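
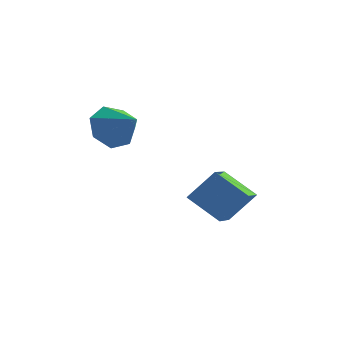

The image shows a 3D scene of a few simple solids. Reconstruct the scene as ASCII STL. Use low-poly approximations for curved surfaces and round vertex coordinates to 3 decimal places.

solid 
facet normal -0.791 0.371 -0.487
outer loop
vertex -3.035 -1.231 -0.501
vertex -3.585 -1.415 0.252
vertex -3.094 -0.625 0.056
endloop
endfacet
facet normal 0.928 0.297 -0.225
outer loop
vertex -3.035 -1.231 -0.501
vertex -3.094 -0.625 0.056
vertex -2.455 -1.945 0.948
endloop
endfacet
facet normal -0.791 0.371 -0.487
outer loop
vertex -3.094 -0.625 0.056
vertex -3.585 -1.415 0.252
vertex -3.523 -0.615 0.76
endloop
endfacet
facet normal 0.683 0.606 0.408
outer loop
vertex -3.094 -0.625 0.056
vertex -3.523 -0.615 0.76
vertex -2.455 -1.945 0.948
endloop
endfacet
facet normal -0.790 0.371 -0.488
outer loop
vertex -3.523 -0.615 0.76
vertex -3.585 -1.415 0.252
vertex -3.999 -1.206 1.081
endloop
endfacet
facet normal 0.230 0.315 0.921
outer loop
vertex -3.523 -0.615 0.76
vertex -3.999 -1.206 1.081
vertex -2.455 -1.945 0.948
endloop
endfacet
facet normal -0.790 0.370 -0.488
outer loop
vertex -3.999 -1.206 1.081
vertex -3.585 -1.415 0.252
vertex -4.163 -1.955 0.778
endloop
endfacet
facet normal -0.090 -0.356 0.930
outer loop
vertex -3.999 -1.206 1.081
vertex -4.163 -1.955 0.778
vertex -2.455 -1.945 0.948
endloop
endfacet
facet normal -0.790 0.371 -0.487
outer loop
vertex -4.163 -1.955 0.778
vertex -3.585 -1.415 0.252
vertex -3.892 -2.297 0.078
endloop
endfacet
facet normal -0.037 -0.903 0.427
outer loop
vertex -4.163 -1.955 0.778
vertex -3.892 -2.297 0.078
vertex -2.455 -1.945 0.948
endloop
endfacet
facet normal -0.791 0.371 -0.487
outer loop
vertex -3.892 -2.297 0.078
vertex -3.585 -1.415 0.252
vertex -3.39 -1.974 -0.491
endloop
endfacet
facet normal 0.350 -0.913 -0.209
outer loop
vertex -3.892 -2.297 0.078
vertex -3.39 -1.974 -0.491
vertex -2.455 -1.945 0.948
endloop
endfacet
facet normal -0.791 0.371 -0.487
outer loop
vertex -3.39 -1.974 -0.491
vertex -3.585 -1.415 0.252
vertex -3.035 -1.231 -0.501
endloop
endfacet
facet normal 0.779 -0.379 -0.499
outer loop
vertex -3.39 -1.974 -0.491
vertex -3.035 -1.231 -0.501
vertex -2.455 -1.945 0.948
endloop
endfacet
facet normal -0.826 0.122 0.550
outer loop
vertex -0.646 0.542 -2.132
vertex -0.782 1.826 -2.62
vertex -1.478 0.023 -3.267
endloop
endfacet
facet normal 0.098 -0.930 0.353
outer loop
vertex -0.198 -0.166 -4.12
vertex -0.646 0.542 -2.132
vertex -1.478 0.023 -3.267
endloop
endfacet
facet normal -0.826 0.121 0.551
outer loop
vertex -1.478 0.023 -3.267
vertex -0.782 1.826 -2.62
vertex -1.615 1.306 -3.754
endloop
endfacet
facet normal -0.555 -0.346 -0.756
outer loop
vertex -1.615 1.306 -3.754
vertex -0.198 -0.166 -4.12
vertex -1.478 0.023 -3.267
endloop
endfacet
facet normal 0.555 0.346 0.756
outer loop
vertex -0.646 0.542 -2.132
vertex 0.498 1.637 -3.473
vertex -0.782 1.826 -2.62
endloop
endfacet
facet normal 0.099 -0.930 0.354
outer loop
vertex 0.635 0.354 -2.986
vertex -0.646 0.542 -2.132
vertex -0.198 -0.166 -4.12
endloop
endfacet
facet normal 0.555 0.346 0.756
outer loop
vertex 0.635 0.354 -2.986
vertex 0.498 1.637 -3.473
vertex -0.646 0.542 -2.132
endloop
endfacet
facet normal -0.099 0.930 -0.354
outer loop
vertex -0.782 1.826 -2.62
vertex 0.498 1.637 -3.473
vertex -1.615 1.306 -3.754
endloop
endfacet
facet normal -0.555 -0.346 -0.756
outer loop
vertex -0.334 1.118 -4.608
vertex -0.198 -0.166 -4.12
vertex -1.615 1.306 -3.754
endloop
endfacet
facet normal -0.099 0.930 -0.353
outer loop
vertex -1.615 1.306 -3.754
vertex 0.498 1.637 -3.473
vertex -0.334 1.118 -4.608
endloop
endfacet
facet normal 0.826 -0.122 -0.551
outer loop
vertex -0.334 1.118 -4.608
vertex 0.635 0.354 -2.986
vertex -0.198 -0.166 -4.12
endloop
endfacet
facet normal 0.826 -0.121 -0.550
outer loop
vertex 0.498 1.637 -3.473
vertex 0.635 0.354 -2.986
vertex -0.334 1.118 -4.608
endloop
endfacet

endsolid


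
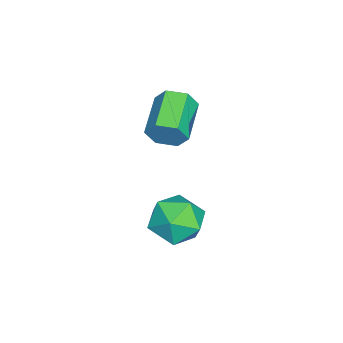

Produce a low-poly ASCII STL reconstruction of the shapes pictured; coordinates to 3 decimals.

solid 
facet normal 0.487 0.564 0.667
outer loop
vertex -0.207 -0.979 -1.406
vertex -0.648 -1.383 -0.742
vertex 0.131 -1.715 -1.03
endloop
endfacet
facet normal 0.888 0.452 0.087
outer loop
vertex -0.207 -0.979 -1.406
vertex 0.131 -1.715 -1.03
vertex 0.165 -1.611 -1.917
endloop
endfacet
facet normal 0.531 0.699 -0.478
outer loop
vertex -0.207 -0.979 -1.406
vertex 0.165 -1.611 -1.917
vertex -0.592 -1.214 -2.177
endloop
endfacet
facet normal -0.090 0.964 -0.249
outer loop
vertex -0.207 -0.979 -1.406
vertex -0.592 -1.214 -2.177
vertex -1.094 -1.074 -1.452
endloop
endfacet
facet normal -0.118 0.881 0.458
outer loop
vertex -0.207 -0.979 -1.406
vertex -1.094 -1.074 -1.452
vertex -0.648 -1.383 -0.742
endloop
endfacet
facet normal 0.967 -0.254 0.007
outer loop
vertex 0.165 -1.611 -1.917
vertex 0.131 -1.715 -1.03
vertex -0.046 -2.406 -1.568
endloop
endfacet
facet normal 0.319 -0.072 0.945
outer loop
vertex 0.131 -1.715 -1.03
vertex -0.648 -1.383 -0.742
vertex -0.548 -2.266 -0.843
endloop
endfacet
facet normal -0.660 0.442 0.607
outer loop
vertex -0.648 -1.383 -0.742
vertex -1.094 -1.074 -1.452
vertex -1.305 -1.869 -1.103
endloop
endfacet
facet normal -0.616 0.576 -0.538
outer loop
vertex -1.094 -1.074 -1.452
vertex -0.592 -1.214 -2.177
vertex -1.271 -1.765 -1.99
endloop
endfacet
facet normal 0.390 0.148 -0.909
outer loop
vertex -0.592 -1.214 -2.177
vertex 0.165 -1.611 -1.917
vertex -0.492 -2.097 -2.278
endloop
endfacet
facet normal 0.090 -0.964 0.249
outer loop
vertex -0.933 -2.501 -1.614
vertex -0.046 -2.406 -1.568
vertex -0.548 -2.266 -0.843
endloop
endfacet
facet normal -0.531 -0.699 0.478
outer loop
vertex -0.933 -2.501 -1.614
vertex -0.548 -2.266 -0.843
vertex -1.305 -1.869 -1.103
endloop
endfacet
facet normal -0.888 -0.452 -0.087
outer loop
vertex -0.933 -2.501 -1.614
vertex -1.305 -1.869 -1.103
vertex -1.271 -1.765 -1.99
endloop
endfacet
facet normal -0.487 -0.564 -0.667
outer loop
vertex -0.933 -2.501 -1.614
vertex -1.271 -1.765 -1.99
vertex -0.492 -2.097 -2.278
endloop
endfacet
facet normal 0.118 -0.881 -0.458
outer loop
vertex -0.933 -2.501 -1.614
vertex -0.492 -2.097 -2.278
vertex -0.046 -2.406 -1.568
endloop
endfacet
facet normal 0.616 -0.576 0.538
outer loop
vertex -0.548 -2.266 -0.843
vertex -0.046 -2.406 -1.568
vertex 0.131 -1.715 -1.03
endloop
endfacet
facet normal -0.390 -0.148 0.909
outer loop
vertex -1.305 -1.869 -1.103
vertex -0.548 -2.266 -0.843
vertex -0.648 -1.383 -0.742
endloop
endfacet
facet normal -0.967 0.254 -0.007
outer loop
vertex -1.271 -1.765 -1.99
vertex -1.305 -1.869 -1.103
vertex -1.094 -1.074 -1.452
endloop
endfacet
facet normal -0.319 0.072 -0.945
outer loop
vertex -0.492 -2.097 -2.278
vertex -1.271 -1.765 -1.99
vertex -0.592 -1.214 -2.177
endloop
endfacet
facet normal 0.660 -0.442 -0.607
outer loop
vertex -0.046 -2.406 -1.568
vertex -0.492 -2.097 -2.278
vertex 0.165 -1.611 -1.917
endloop
endfacet
facet normal 0.954 0.066 -0.292
outer loop
vertex -2.741 -2.971 0.461
vertex -2.928 -2.703 -0.089
vertex -2.798 -2.335 0.418
endloop
endfacet
facet normal 0.286 0.090 0.954
outer loop
vertex -2.741 -2.971 0.461
vertex -2.798 -2.335 0.418
vertex -4.105 -3.066 0.879
endloop
endfacet
facet normal 0.287 0.089 0.954
outer loop
vertex -4.105 -3.066 0.879
vertex -2.798 -2.335 0.418
vertex -4.162 -2.43 0.837
endloop
endfacet
facet normal -0.954 -0.066 0.292
outer loop
vertex -4.105 -3.066 0.879
vertex -4.162 -2.43 0.837
vertex -4.292 -2.797 0.329
endloop
endfacet
facet normal 0.954 0.066 -0.292
outer loop
vertex -2.798 -2.335 0.418
vertex -2.928 -2.703 -0.089
vertex -2.985 -2.067 -0.132
endloop
endfacet
facet normal 0.066 0.906 0.419
outer loop
vertex -2.798 -2.335 0.418
vertex -2.985 -2.067 -0.132
vertex -4.162 -2.43 0.837
endloop
endfacet
facet normal 0.067 0.905 0.420
outer loop
vertex -4.162 -2.43 0.837
vertex -2.985 -2.067 -0.132
vertex -4.349 -2.161 0.287
endloop
endfacet
facet normal -0.954 -0.066 0.292
outer loop
vertex -4.162 -2.43 0.837
vertex -4.349 -2.161 0.287
vertex -4.292 -2.797 0.329
endloop
endfacet
facet normal 0.954 0.066 -0.292
outer loop
vertex -2.985 -2.067 -0.132
vertex -2.928 -2.703 -0.089
vertex -3.115 -2.434 -0.639
endloop
endfacet
facet normal -0.220 0.816 -0.534
outer loop
vertex -2.985 -2.067 -0.132
vertex -3.115 -2.434 -0.639
vertex -4.349 -2.161 0.287
endloop
endfacet
facet normal -0.221 0.816 -0.535
outer loop
vertex -4.349 -2.161 0.287
vertex -3.115 -2.434 -0.639
vertex -4.479 -2.529 -0.221
endloop
endfacet
facet normal -0.954 -0.066 0.292
outer loop
vertex -4.349 -2.161 0.287
vertex -4.479 -2.529 -0.221
vertex -4.292 -2.797 0.329
endloop
endfacet
facet normal 0.954 0.066 -0.292
outer loop
vertex -3.115 -2.434 -0.639
vertex -2.928 -2.703 -0.089
vertex -3.058 -3.07 -0.597
endloop
endfacet
facet normal -0.286 -0.089 -0.954
outer loop
vertex -3.115 -2.434 -0.639
vertex -3.058 -3.07 -0.597
vertex -4.479 -2.529 -0.221
endloop
endfacet
facet normal -0.287 -0.090 -0.954
outer loop
vertex -4.479 -2.529 -0.221
vertex -3.058 -3.07 -0.597
vertex -4.422 -3.165 -0.178
endloop
endfacet
facet normal -0.954 -0.066 0.292
outer loop
vertex -4.479 -2.529 -0.221
vertex -4.422 -3.165 -0.178
vertex -4.292 -2.797 0.329
endloop
endfacet
facet normal 0.954 0.066 -0.292
outer loop
vertex -3.058 -3.07 -0.597
vertex -2.928 -2.703 -0.089
vertex -2.871 -3.339 -0.047
endloop
endfacet
facet normal -0.066 -0.905 -0.420
outer loop
vertex -3.058 -3.07 -0.597
vertex -2.871 -3.339 -0.047
vertex -4.422 -3.165 -0.178
endloop
endfacet
facet normal -0.066 -0.906 -0.419
outer loop
vertex -4.422 -3.165 -0.178
vertex -2.871 -3.339 -0.047
vertex -4.235 -3.433 0.372
endloop
endfacet
facet normal -0.954 -0.066 0.292
outer loop
vertex -4.422 -3.165 -0.178
vertex -4.235 -3.433 0.372
vertex -4.292 -2.797 0.329
endloop
endfacet
facet normal 0.954 0.066 -0.292
outer loop
vertex -2.871 -3.339 -0.047
vertex -2.928 -2.703 -0.089
vertex -2.741 -2.971 0.461
endloop
endfacet
facet normal 0.220 -0.816 0.535
outer loop
vertex -2.871 -3.339 -0.047
vertex -2.741 -2.971 0.461
vertex -4.235 -3.433 0.372
endloop
endfacet
facet normal 0.221 -0.816 0.534
outer loop
vertex -4.235 -3.433 0.372
vertex -2.741 -2.971 0.461
vertex -4.105 -3.066 0.879
endloop
endfacet
facet normal -0.954 -0.066 0.292
outer loop
vertex -4.235 -3.433 0.372
vertex -4.105 -3.066 0.879
vertex -4.292 -2.797 0.329
endloop
endfacet

endsolid


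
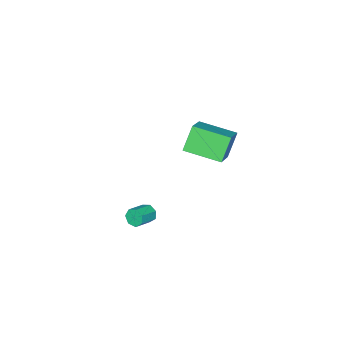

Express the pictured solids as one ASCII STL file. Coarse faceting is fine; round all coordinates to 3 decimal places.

solid 
facet normal -0.755 -0.432 -0.493
outer loop
vertex -4.004 -4.979 -0.143
vertex -4.86 -3.054 -0.52
vertex -3.152 -4.874 -1.541
endloop
endfacet
facet normal 0.400 -0.900 0.176
outer loop
vertex -1.74 -4.066 -0.62
vertex -4.004 -4.979 -0.143
vertex -3.152 -4.874 -1.541
endloop
endfacet
facet normal -0.755 -0.433 -0.492
outer loop
vertex -3.152 -4.874 -1.541
vertex -4.86 -3.054 -0.52
vertex -4.008 -2.95 -1.918
endloop
endfacet
facet normal 0.519 0.064 -0.852
outer loop
vertex -4.008 -2.95 -1.918
vertex -1.74 -4.066 -0.62
vertex -3.152 -4.874 -1.541
endloop
endfacet
facet normal -0.519 -0.064 0.852
outer loop
vertex -4.004 -4.979 -0.143
vertex -3.448 -2.246 0.401
vertex -4.86 -3.054 -0.52
endloop
endfacet
facet normal 0.400 -0.899 0.177
outer loop
vertex -2.592 -4.17 0.778
vertex -4.004 -4.979 -0.143
vertex -1.74 -4.066 -0.62
endloop
endfacet
facet normal -0.519 -0.064 0.852
outer loop
vertex -2.592 -4.17 0.778
vertex -3.448 -2.246 0.401
vertex -4.004 -4.979 -0.143
endloop
endfacet
facet normal -0.400 0.900 -0.177
outer loop
vertex -4.86 -3.054 -0.52
vertex -3.448 -2.246 0.401
vertex -4.008 -2.95 -1.918
endloop
endfacet
facet normal 0.519 0.064 -0.852
outer loop
vertex -2.596 -2.141 -0.997
vertex -1.74 -4.066 -0.62
vertex -4.008 -2.95 -1.918
endloop
endfacet
facet normal -0.400 0.899 -0.176
outer loop
vertex -4.008 -2.95 -1.918
vertex -3.448 -2.246 0.401
vertex -2.596 -2.141 -0.997
endloop
endfacet
facet normal 0.755 0.432 0.492
outer loop
vertex -2.596 -2.141 -0.997
vertex -2.592 -4.17 0.778
vertex -1.74 -4.066 -0.62
endloop
endfacet
facet normal 0.755 0.432 0.493
outer loop
vertex -3.448 -2.246 0.401
vertex -2.592 -4.17 0.778
vertex -2.596 -2.141 -0.997
endloop
endfacet
facet normal -0.948 -0.048 -0.316
outer loop
vertex 2.646 -2.257 -2.513
vertex 2.499 -2.507 -2.034
vertex 2.511 -1.96 -2.153
endloop
endfacet
facet normal 0.157 0.790 -0.593
outer loop
vertex 2.646 -2.257 -2.513
vertex 2.511 -1.96 -2.153
vertex 3.688 -2.203 -2.165
endloop
endfacet
facet normal 0.157 0.790 -0.593
outer loop
vertex 3.688 -2.203 -2.165
vertex 2.511 -1.96 -2.153
vertex 3.553 -1.906 -1.805
endloop
endfacet
facet normal 0.948 0.048 0.316
outer loop
vertex 3.688 -2.203 -2.165
vertex 3.553 -1.906 -1.805
vertex 3.541 -2.453 -1.686
endloop
endfacet
facet normal -0.947 -0.048 -0.317
outer loop
vertex 2.511 -1.96 -2.153
vertex 2.499 -2.507 -2.034
vertex 2.366 -2.075 -1.703
endloop
endfacet
facet normal -0.120 0.970 0.209
outer loop
vertex 2.511 -1.96 -2.153
vertex 2.366 -2.075 -1.703
vertex 3.553 -1.906 -1.805
endloop
endfacet
facet normal -0.120 0.970 0.210
outer loop
vertex 3.553 -1.906 -1.805
vertex 2.366 -2.075 -1.703
vertex 3.409 -2.021 -1.355
endloop
endfacet
facet normal 0.948 0.048 0.315
outer loop
vertex 3.553 -1.906 -1.805
vertex 3.409 -2.021 -1.355
vertex 3.541 -2.453 -1.686
endloop
endfacet
facet normal -0.947 -0.049 -0.317
outer loop
vertex 2.366 -2.075 -1.703
vertex 2.499 -2.507 -2.034
vertex 2.322 -2.515 -1.503
endloop
endfacet
facet normal -0.307 0.419 0.855
outer loop
vertex 2.366 -2.075 -1.703
vertex 2.322 -2.515 -1.503
vertex 3.409 -2.021 -1.355
endloop
endfacet
facet normal -0.307 0.419 0.855
outer loop
vertex 3.409 -2.021 -1.355
vertex 2.322 -2.515 -1.503
vertex 3.364 -2.462 -1.155
endloop
endfacet
facet normal 0.947 0.047 0.317
outer loop
vertex 3.409 -2.021 -1.355
vertex 3.364 -2.462 -1.155
vertex 3.541 -2.453 -1.686
endloop
endfacet
facet normal -0.947 -0.049 -0.317
outer loop
vertex 2.322 -2.515 -1.503
vertex 2.499 -2.507 -2.034
vertex 2.411 -2.949 -1.702
endloop
endfacet
facet normal -0.263 -0.446 0.855
outer loop
vertex 2.322 -2.515 -1.503
vertex 2.411 -2.949 -1.702
vertex 3.364 -2.462 -1.155
endloop
endfacet
facet normal -0.263 -0.446 0.855
outer loop
vertex 3.364 -2.462 -1.155
vertex 2.411 -2.949 -1.702
vertex 3.453 -2.896 -1.354
endloop
endfacet
facet normal 0.947 0.049 0.317
outer loop
vertex 3.364 -2.462 -1.155
vertex 3.453 -2.896 -1.354
vertex 3.541 -2.453 -1.686
endloop
endfacet
facet normal -0.948 -0.048 -0.316
outer loop
vertex 2.411 -2.949 -1.702
vertex 2.499 -2.507 -2.034
vertex 2.566 -3.05 -2.152
endloop
endfacet
facet normal -0.021 -0.977 0.212
outer loop
vertex 2.411 -2.949 -1.702
vertex 2.566 -3.05 -2.152
vertex 3.453 -2.896 -1.354
endloop
endfacet
facet normal -0.021 -0.977 0.212
outer loop
vertex 3.453 -2.896 -1.354
vertex 2.566 -3.05 -2.152
vertex 3.608 -2.997 -1.803
endloop
endfacet
facet normal 0.947 0.049 0.316
outer loop
vertex 3.453 -2.896 -1.354
vertex 3.608 -2.997 -1.803
vertex 3.541 -2.453 -1.686
endloop
endfacet
facet normal -0.947 -0.048 -0.317
outer loop
vertex 2.566 -3.05 -2.152
vertex 2.499 -2.507 -2.034
vertex 2.671 -2.742 -2.512
endloop
endfacet
facet normal 0.237 -0.771 -0.591
outer loop
vertex 2.566 -3.05 -2.152
vertex 2.671 -2.742 -2.512
vertex 3.608 -2.997 -1.803
endloop
endfacet
facet normal 0.236 -0.772 -0.590
outer loop
vertex 3.608 -2.997 -1.803
vertex 2.671 -2.742 -2.512
vertex 3.713 -2.689 -2.164
endloop
endfacet
facet normal 0.947 0.049 0.317
outer loop
vertex 3.608 -2.997 -1.803
vertex 3.713 -2.689 -2.164
vertex 3.541 -2.453 -1.686
endloop
endfacet
facet normal -0.947 -0.049 -0.317
outer loop
vertex 2.671 -2.742 -2.512
vertex 2.499 -2.507 -2.034
vertex 2.646 -2.257 -2.513
endloop
endfacet
facet normal 0.316 0.014 -0.949
outer loop
vertex 2.671 -2.742 -2.512
vertex 2.646 -2.257 -2.513
vertex 3.713 -2.689 -2.164
endloop
endfacet
facet normal 0.316 0.014 -0.949
outer loop
vertex 3.713 -2.689 -2.164
vertex 2.646 -2.257 -2.513
vertex 3.688 -2.203 -2.165
endloop
endfacet
facet normal 0.947 0.049 0.316
outer loop
vertex 3.713 -2.689 -2.164
vertex 3.688 -2.203 -2.165
vertex 3.541 -2.453 -1.686
endloop
endfacet

endsolid


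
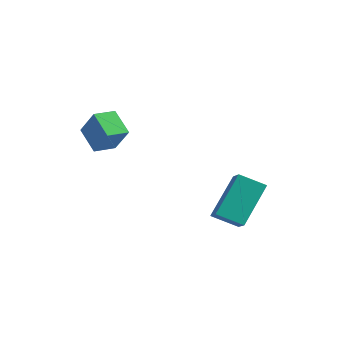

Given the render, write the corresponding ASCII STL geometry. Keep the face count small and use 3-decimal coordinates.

solid 
facet normal -0.772 0.251 0.584
outer loop
vertex -2.711 -2.599 3.073
vertex -2.485 -1.731 2.998
vertex -3.465 -2.493 2.032
endloop
endfacet
facet normal -0.251 -0.965 0.083
outer loop
vertex -2.555 -2.789 1.342
vertex -2.711 -2.599 3.073
vertex -3.465 -2.493 2.032
endloop
endfacet
facet normal -0.772 0.251 0.584
outer loop
vertex -3.465 -2.493 2.032
vertex -2.485 -1.731 2.998
vertex -3.239 -1.625 1.957
endloop
endfacet
facet normal -0.585 0.083 -0.807
outer loop
vertex -3.239 -1.625 1.957
vertex -2.555 -2.789 1.342
vertex -3.465 -2.493 2.032
endloop
endfacet
facet normal 0.585 -0.083 0.807
outer loop
vertex -2.711 -2.599 3.073
vertex -1.575 -2.027 2.308
vertex -2.485 -1.731 2.998
endloop
endfacet
facet normal -0.251 -0.965 0.083
outer loop
vertex -1.801 -2.895 2.383
vertex -2.711 -2.599 3.073
vertex -2.555 -2.789 1.342
endloop
endfacet
facet normal 0.585 -0.083 0.807
outer loop
vertex -1.801 -2.895 2.383
vertex -1.575 -2.027 2.308
vertex -2.711 -2.599 3.073
endloop
endfacet
facet normal 0.251 0.965 -0.083
outer loop
vertex -2.485 -1.731 2.998
vertex -1.575 -2.027 2.308
vertex -3.239 -1.625 1.957
endloop
endfacet
facet normal -0.585 0.083 -0.807
outer loop
vertex -2.329 -1.921 1.267
vertex -2.555 -2.789 1.342
vertex -3.239 -1.625 1.957
endloop
endfacet
facet normal 0.251 0.965 -0.083
outer loop
vertex -3.239 -1.625 1.957
vertex -1.575 -2.027 2.308
vertex -2.329 -1.921 1.267
endloop
endfacet
facet normal 0.772 -0.251 -0.584
outer loop
vertex -2.329 -1.921 1.267
vertex -1.801 -2.895 2.383
vertex -2.555 -2.789 1.342
endloop
endfacet
facet normal 0.772 -0.251 -0.584
outer loop
vertex -1.575 -2.027 2.308
vertex -1.801 -2.895 2.383
vertex -2.329 -1.921 1.267
endloop
endfacet
facet normal -0.734 -0.508 0.450
outer loop
vertex 0.511 1.579 -0.484
vertex -0.113 2.05 -0.97
vertex 0.588 0.166 -1.952
endloop
endfacet
facet normal 0.678 -0.512 0.528
outer loop
vertex 1.433 0.75 -2.47
vertex 0.511 1.579 -0.484
vertex 0.588 0.166 -1.952
endloop
endfacet
facet normal -0.734 -0.508 0.450
outer loop
vertex 0.588 0.166 -1.952
vertex -0.113 2.05 -0.97
vertex -0.035 0.636 -2.438
endloop
endfacet
facet normal 0.038 -0.693 -0.720
outer loop
vertex -0.035 0.636 -2.438
vertex 1.433 0.75 -2.47
vertex 0.588 0.166 -1.952
endloop
endfacet
facet normal -0.038 0.693 0.720
outer loop
vertex 0.511 1.579 -0.484
vertex 0.732 2.634 -1.488
vertex -0.113 2.05 -0.97
endloop
endfacet
facet normal 0.678 -0.511 0.528
outer loop
vertex 1.355 2.164 -1.002
vertex 0.511 1.579 -0.484
vertex 1.433 0.75 -2.47
endloop
endfacet
facet normal -0.039 0.693 0.720
outer loop
vertex 1.355 2.164 -1.002
vertex 0.732 2.634 -1.488
vertex 0.511 1.579 -0.484
endloop
endfacet
facet normal -0.678 0.511 -0.529
outer loop
vertex -0.113 2.05 -0.97
vertex 0.732 2.634 -1.488
vertex -0.035 0.636 -2.438
endloop
endfacet
facet normal 0.038 -0.693 -0.720
outer loop
vertex 0.809 1.221 -2.956
vertex 1.433 0.75 -2.47
vertex -0.035 0.636 -2.438
endloop
endfacet
facet normal -0.678 0.511 -0.528
outer loop
vertex -0.035 0.636 -2.438
vertex 0.732 2.634 -1.488
vertex 0.809 1.221 -2.956
endloop
endfacet
facet normal 0.734 0.508 -0.450
outer loop
vertex 0.809 1.221 -2.956
vertex 1.355 2.164 -1.002
vertex 1.433 0.75 -2.47
endloop
endfacet
facet normal 0.734 0.508 -0.450
outer loop
vertex 0.732 2.634 -1.488
vertex 1.355 2.164 -1.002
vertex 0.809 1.221 -2.956
endloop
endfacet

endsolid


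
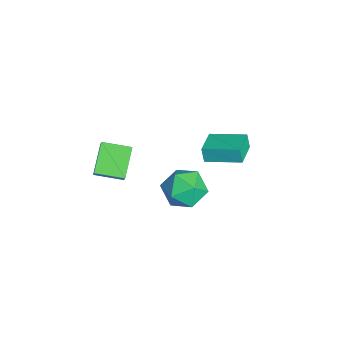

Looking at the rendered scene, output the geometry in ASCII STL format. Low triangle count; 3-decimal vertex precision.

solid 
facet normal -0.914 0.363 -0.181
outer loop
vertex -3.112 3.345 -2.236
vertex -2.504 5.078 -1.835
vertex -2.909 3.459 -3.033
endloop
endfacet
facet normal -0.323 -0.922 -0.214
outer loop
vertex -1.556 2.922 -2.765
vertex -3.112 3.345 -2.236
vertex -2.909 3.459 -3.033
endloop
endfacet
facet normal -0.914 0.363 -0.181
outer loop
vertex -2.909 3.459 -3.033
vertex -2.504 5.078 -1.835
vertex -2.301 5.192 -2.631
endloop
endfacet
facet normal 0.244 0.137 -0.960
outer loop
vertex -2.301 5.192 -2.631
vertex -1.556 2.922 -2.765
vertex -2.909 3.459 -3.033
endloop
endfacet
facet normal -0.244 -0.136 0.960
outer loop
vertex -3.112 3.345 -2.236
vertex -1.151 4.541 -1.567
vertex -2.504 5.078 -1.835
endloop
endfacet
facet normal -0.323 -0.922 -0.214
outer loop
vertex -1.759 2.808 -1.969
vertex -3.112 3.345 -2.236
vertex -1.556 2.922 -2.765
endloop
endfacet
facet normal -0.244 -0.137 0.960
outer loop
vertex -1.759 2.808 -1.969
vertex -1.151 4.541 -1.567
vertex -3.112 3.345 -2.236
endloop
endfacet
facet normal 0.323 0.922 0.214
outer loop
vertex -2.504 5.078 -1.835
vertex -1.151 4.541 -1.567
vertex -2.301 5.192 -2.631
endloop
endfacet
facet normal 0.244 0.137 -0.960
outer loop
vertex -0.948 4.655 -2.364
vertex -1.556 2.922 -2.765
vertex -2.301 5.192 -2.631
endloop
endfacet
facet normal 0.324 0.922 0.214
outer loop
vertex -2.301 5.192 -2.631
vertex -1.151 4.541 -1.567
vertex -0.948 4.655 -2.364
endloop
endfacet
facet normal 0.914 -0.363 0.181
outer loop
vertex -0.948 4.655 -2.364
vertex -1.759 2.808 -1.969
vertex -1.556 2.922 -2.765
endloop
endfacet
facet normal 0.914 -0.363 0.181
outer loop
vertex -1.151 4.541 -1.567
vertex -1.759 2.808 -1.969
vertex -0.948 4.655 -2.364
endloop
endfacet
facet normal -0.589 -0.029 -0.808
outer loop
vertex 0.135 -2.029 1.078
vertex 0.416 -0.671 0.824
vertex 1.435 -2.473 0.146
endloop
endfacet
facet normal -0.200 -0.963 0.180
outer loop
vertex 1.924 -2.449 0.816
vertex 0.135 -2.029 1.078
vertex 1.435 -2.473 0.146
endloop
endfacet
facet normal -0.589 -0.029 -0.808
outer loop
vertex 1.435 -2.473 0.146
vertex 0.416 -0.671 0.824
vertex 1.716 -1.115 -0.108
endloop
endfacet
facet normal 0.783 -0.267 -0.562
outer loop
vertex 1.716 -1.115 -0.108
vertex 1.924 -2.449 0.816
vertex 1.435 -2.473 0.146
endloop
endfacet
facet normal -0.783 0.267 0.562
outer loop
vertex 0.135 -2.029 1.078
vertex 0.905 -0.647 1.494
vertex 0.416 -0.671 0.824
endloop
endfacet
facet normal -0.200 -0.963 0.180
outer loop
vertex 0.624 -2.005 1.748
vertex 0.135 -2.029 1.078
vertex 1.924 -2.449 0.816
endloop
endfacet
facet normal -0.783 0.267 0.562
outer loop
vertex 0.624 -2.005 1.748
vertex 0.905 -0.647 1.494
vertex 0.135 -2.029 1.078
endloop
endfacet
facet normal 0.200 0.963 -0.180
outer loop
vertex 0.416 -0.671 0.824
vertex 0.905 -0.647 1.494
vertex 1.716 -1.115 -0.108
endloop
endfacet
facet normal 0.783 -0.267 -0.562
outer loop
vertex 2.205 -1.091 0.562
vertex 1.924 -2.449 0.816
vertex 1.716 -1.115 -0.108
endloop
endfacet
facet normal 0.200 0.963 -0.180
outer loop
vertex 1.716 -1.115 -0.108
vertex 0.905 -0.647 1.494
vertex 2.205 -1.091 0.562
endloop
endfacet
facet normal 0.589 0.029 0.808
outer loop
vertex 2.205 -1.091 0.562
vertex 0.624 -2.005 1.748
vertex 1.924 -2.449 0.816
endloop
endfacet
facet normal 0.589 0.029 0.808
outer loop
vertex 0.905 -0.647 1.494
vertex 0.624 -2.005 1.748
vertex 2.205 -1.091 0.562
endloop
endfacet
facet normal -0.594 0.006 0.805
outer loop
vertex 2.84 2.094 1.434
vertex 2.269 1.204 1.02
vertex 3.173 1.039 1.688
endloop
endfacet
facet normal 0.058 0.251 0.966
outer loop
vertex 2.84 2.094 1.434
vertex 3.173 1.039 1.688
vertex 3.945 1.832 1.436
endloop
endfacet
facet normal 0.192 0.813 0.549
outer loop
vertex 2.84 2.094 1.434
vertex 3.945 1.832 1.436
vertex 3.519 2.488 0.613
endloop
endfacet
facet normal -0.376 0.918 0.130
outer loop
vertex 2.84 2.094 1.434
vertex 3.519 2.488 0.613
vertex 2.483 2.1 0.356
endloop
endfacet
facet normal -0.861 0.419 0.288
outer loop
vertex 2.84 2.094 1.434
vertex 2.483 2.1 0.356
vertex 2.269 1.204 1.02
endloop
endfacet
facet normal 0.530 -0.260 0.807
outer loop
vertex 3.945 1.832 1.436
vertex 3.173 1.039 1.688
vertex 4.057 0.78 1.024
endloop
endfacet
facet normal -0.523 -0.654 0.546
outer loop
vertex 3.173 1.039 1.688
vertex 2.269 1.204 1.02
vertex 3.021 0.392 0.767
endloop
endfacet
facet normal -0.956 0.012 -0.292
outer loop
vertex 2.269 1.204 1.02
vertex 2.483 2.1 0.356
vertex 2.595 1.048 -0.056
endloop
endfacet
facet normal -0.171 0.819 -0.547
outer loop
vertex 2.483 2.1 0.356
vertex 3.519 2.488 0.613
vertex 3.367 1.841 -0.308
endloop
endfacet
facet normal 0.747 0.651 0.132
outer loop
vertex 3.519 2.488 0.613
vertex 3.945 1.832 1.436
vertex 4.271 1.676 0.36
endloop
endfacet
facet normal 0.376 -0.918 -0.130
outer loop
vertex 3.7 0.786 -0.054
vertex 4.057 0.78 1.024
vertex 3.021 0.392 0.767
endloop
endfacet
facet normal -0.192 -0.813 -0.549
outer loop
vertex 3.7 0.786 -0.054
vertex 3.021 0.392 0.767
vertex 2.595 1.048 -0.056
endloop
endfacet
facet normal -0.058 -0.251 -0.966
outer loop
vertex 3.7 0.786 -0.054
vertex 2.595 1.048 -0.056
vertex 3.367 1.841 -0.308
endloop
endfacet
facet normal 0.594 -0.006 -0.805
outer loop
vertex 3.7 0.786 -0.054
vertex 3.367 1.841 -0.308
vertex 4.271 1.676 0.36
endloop
endfacet
facet normal 0.861 -0.419 -0.288
outer loop
vertex 3.7 0.786 -0.054
vertex 4.271 1.676 0.36
vertex 4.057 0.78 1.024
endloop
endfacet
facet normal 0.171 -0.819 0.547
outer loop
vertex 3.021 0.392 0.767
vertex 4.057 0.78 1.024
vertex 3.173 1.039 1.688
endloop
endfacet
facet normal -0.747 -0.651 -0.132
outer loop
vertex 2.595 1.048 -0.056
vertex 3.021 0.392 0.767
vertex 2.269 1.204 1.02
endloop
endfacet
facet normal -0.530 0.260 -0.807
outer loop
vertex 3.367 1.841 -0.308
vertex 2.595 1.048 -0.056
vertex 2.483 2.1 0.356
endloop
endfacet
facet normal 0.523 0.654 -0.546
outer loop
vertex 4.271 1.676 0.36
vertex 3.367 1.841 -0.308
vertex 3.519 2.488 0.613
endloop
endfacet
facet normal 0.956 -0.012 0.292
outer loop
vertex 4.057 0.78 1.024
vertex 4.271 1.676 0.36
vertex 3.945 1.832 1.436
endloop
endfacet

endsolid


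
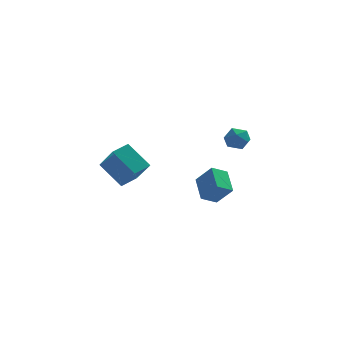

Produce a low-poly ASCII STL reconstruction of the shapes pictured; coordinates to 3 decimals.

solid 
facet normal -0.624 0.408 0.667
outer loop
vertex -4.422 -1.214 4.043
vertex -3.704 -0.499 4.277
vertex -5.096 -0.108 2.736
endloop
endfacet
facet normal -0.690 -0.687 -0.226
outer loop
vertex -4.036 -0.801 1.603
vertex -4.422 -1.214 4.043
vertex -5.096 -0.108 2.736
endloop
endfacet
facet normal -0.624 0.407 0.667
outer loop
vertex -5.096 -0.108 2.736
vertex -3.704 -0.499 4.277
vertex -4.379 0.607 2.97
endloop
endfacet
facet normal -0.367 0.600 -0.711
outer loop
vertex -4.379 0.607 2.97
vertex -4.036 -0.801 1.603
vertex -5.096 -0.108 2.736
endloop
endfacet
facet normal 0.367 -0.601 0.710
outer loop
vertex -4.422 -1.214 4.043
vertex -2.644 -1.192 3.144
vertex -3.704 -0.499 4.277
endloop
endfacet
facet normal -0.690 -0.688 -0.226
outer loop
vertex -3.361 -1.907 2.91
vertex -4.422 -1.214 4.043
vertex -4.036 -0.801 1.603
endloop
endfacet
facet normal 0.367 -0.600 0.711
outer loop
vertex -3.361 -1.907 2.91
vertex -2.644 -1.192 3.144
vertex -4.422 -1.214 4.043
endloop
endfacet
facet normal 0.690 0.688 0.225
outer loop
vertex -3.704 -0.499 4.277
vertex -2.644 -1.192 3.144
vertex -4.379 0.607 2.97
endloop
endfacet
facet normal -0.367 0.601 -0.711
outer loop
vertex -3.318 -0.086 1.837
vertex -4.036 -0.801 1.603
vertex -4.379 0.607 2.97
endloop
endfacet
facet normal 0.690 0.687 0.226
outer loop
vertex -4.379 0.607 2.97
vertex -2.644 -1.192 3.144
vertex -3.318 -0.086 1.837
endloop
endfacet
facet normal 0.623 -0.408 -0.667
outer loop
vertex -3.318 -0.086 1.837
vertex -3.361 -1.907 2.91
vertex -4.036 -0.801 1.603
endloop
endfacet
facet normal 0.624 -0.408 -0.667
outer loop
vertex -2.644 -1.192 3.144
vertex -3.361 -1.907 2.91
vertex -3.318 -0.086 1.837
endloop
endfacet
facet normal -0.795 -0.413 0.445
outer loop
vertex 0.215 -3.741 4.021
vertex -0.516 -3.337 3.091
vertex 0.445 -4.942 3.319
endloop
endfacet
facet normal 0.585 -0.323 0.744
outer loop
vertex 1.176 -4.563 2.909
vertex 0.215 -3.741 4.021
vertex 0.445 -4.942 3.319
endloop
endfacet
facet normal -0.794 -0.412 0.446
outer loop
vertex 0.445 -4.942 3.319
vertex -0.516 -3.337 3.091
vertex -0.286 -4.539 2.389
endloop
endfacet
facet normal 0.163 -0.852 -0.497
outer loop
vertex -0.286 -4.539 2.389
vertex 1.176 -4.563 2.909
vertex 0.445 -4.942 3.319
endloop
endfacet
facet normal -0.162 0.852 0.498
outer loop
vertex 0.215 -3.741 4.021
vertex 0.215 -2.958 2.681
vertex -0.516 -3.337 3.091
endloop
endfacet
facet normal 0.585 -0.323 0.744
outer loop
vertex 0.946 -3.361 3.611
vertex 0.215 -3.741 4.021
vertex 1.176 -4.563 2.909
endloop
endfacet
facet normal -0.164 0.852 0.498
outer loop
vertex 0.946 -3.361 3.611
vertex 0.215 -2.958 2.681
vertex 0.215 -3.741 4.021
endloop
endfacet
facet normal -0.585 0.323 -0.744
outer loop
vertex -0.516 -3.337 3.091
vertex 0.215 -2.958 2.681
vertex -0.286 -4.539 2.389
endloop
endfacet
facet normal 0.163 -0.852 -0.498
outer loop
vertex 0.445 -4.159 1.979
vertex 1.176 -4.563 2.909
vertex -0.286 -4.539 2.389
endloop
endfacet
facet normal -0.585 0.323 -0.744
outer loop
vertex -0.286 -4.539 2.389
vertex 0.215 -2.958 2.681
vertex 0.445 -4.159 1.979
endloop
endfacet
facet normal 0.795 0.412 -0.446
outer loop
vertex 0.445 -4.159 1.979
vertex 0.946 -3.361 3.611
vertex 1.176 -4.563 2.909
endloop
endfacet
facet normal 0.794 0.413 -0.446
outer loop
vertex 0.215 -2.958 2.681
vertex 0.946 -3.361 3.611
vertex 0.445 -4.159 1.979
endloop
endfacet
facet normal -0.341 0.754 0.562
outer loop
vertex 1.073 2.9 3.554
vertex 1.334 2.555 4.175
vertex 1.777 3.039 3.795
endloop
endfacet
facet normal -0.163 0.982 -0.091
outer loop
vertex 1.073 2.9 3.554
vertex 1.777 3.039 3.795
vertex 1.641 2.948 3.056
endloop
endfacet
facet normal -0.548 0.616 -0.566
outer loop
vertex 1.073 2.9 3.554
vertex 1.641 2.948 3.056
vertex 1.115 2.409 2.979
endloop
endfacet
facet normal -0.965 0.160 -0.208
outer loop
vertex 1.073 2.9 3.554
vertex 1.115 2.409 2.979
vertex 0.926 2.166 3.67
endloop
endfacet
facet normal -0.838 0.245 0.488
outer loop
vertex 1.073 2.9 3.554
vertex 0.926 2.166 3.67
vertex 1.334 2.555 4.175
endloop
endfacet
facet normal 0.525 0.827 -0.199
outer loop
vertex 1.641 2.948 3.056
vertex 1.777 3.039 3.795
vertex 2.254 2.634 3.37
endloop
endfacet
facet normal 0.236 0.457 0.858
outer loop
vertex 1.777 3.039 3.795
vertex 1.334 2.555 4.175
vertex 2.065 2.391 4.061
endloop
endfacet
facet normal -0.566 -0.366 0.739
outer loop
vertex 1.334 2.555 4.175
vertex 0.926 2.166 3.67
vertex 1.539 1.852 3.984
endloop
endfacet
facet normal -0.773 -0.503 -0.388
outer loop
vertex 0.926 2.166 3.67
vertex 1.115 2.409 2.979
vertex 1.403 1.761 3.245
endloop
endfacet
facet normal -0.098 0.234 -0.967
outer loop
vertex 1.115 2.409 2.979
vertex 1.641 2.948 3.056
vertex 1.846 2.245 2.865
endloop
endfacet
facet normal 0.965 -0.160 0.208
outer loop
vertex 2.107 1.9 3.486
vertex 2.254 2.634 3.37
vertex 2.065 2.391 4.061
endloop
endfacet
facet normal 0.548 -0.616 0.566
outer loop
vertex 2.107 1.9 3.486
vertex 2.065 2.391 4.061
vertex 1.539 1.852 3.984
endloop
endfacet
facet normal 0.163 -0.982 0.091
outer loop
vertex 2.107 1.9 3.486
vertex 1.539 1.852 3.984
vertex 1.403 1.761 3.245
endloop
endfacet
facet normal 0.341 -0.754 -0.562
outer loop
vertex 2.107 1.9 3.486
vertex 1.403 1.761 3.245
vertex 1.846 2.245 2.865
endloop
endfacet
facet normal 0.838 -0.245 -0.488
outer loop
vertex 2.107 1.9 3.486
vertex 1.846 2.245 2.865
vertex 2.254 2.634 3.37
endloop
endfacet
facet normal 0.773 0.503 0.388
outer loop
vertex 2.065 2.391 4.061
vertex 2.254 2.634 3.37
vertex 1.777 3.039 3.795
endloop
endfacet
facet normal 0.098 -0.234 0.967
outer loop
vertex 1.539 1.852 3.984
vertex 2.065 2.391 4.061
vertex 1.334 2.555 4.175
endloop
endfacet
facet normal -0.525 -0.827 0.199
outer loop
vertex 1.403 1.761 3.245
vertex 1.539 1.852 3.984
vertex 0.926 2.166 3.67
endloop
endfacet
facet normal -0.236 -0.457 -0.858
outer loop
vertex 1.846 2.245 2.865
vertex 1.403 1.761 3.245
vertex 1.115 2.409 2.979
endloop
endfacet
facet normal 0.566 0.366 -0.739
outer loop
vertex 2.254 2.634 3.37
vertex 1.846 2.245 2.865
vertex 1.641 2.948 3.056
endloop
endfacet

endsolid


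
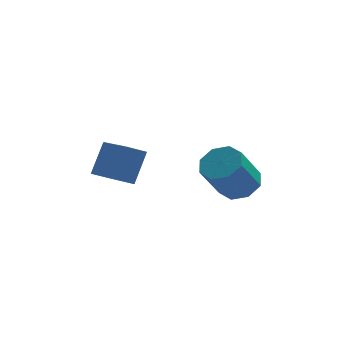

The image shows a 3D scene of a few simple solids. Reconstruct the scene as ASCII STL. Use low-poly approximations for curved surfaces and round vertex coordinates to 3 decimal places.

solid 
facet normal -0.344 -0.475 -0.810
outer loop
vertex -3.669 -2.557 -0.432
vertex -4.546 -0.676 -1.163
vertex -2.734 -2.328 -0.964
endloop
endfacet
facet normal 0.398 -0.855 0.332
outer loop
vertex -2.094 -1.444 0.543
vertex -3.669 -2.557 -0.432
vertex -2.734 -2.328 -0.964
endloop
endfacet
facet normal -0.344 -0.475 -0.810
outer loop
vertex -2.734 -2.328 -0.964
vertex -4.546 -0.676 -1.163
vertex -3.611 -0.447 -1.694
endloop
endfacet
facet normal 0.850 0.209 -0.483
outer loop
vertex -3.611 -0.447 -1.694
vertex -2.094 -1.444 0.543
vertex -2.734 -2.328 -0.964
endloop
endfacet
facet normal -0.850 -0.209 0.483
outer loop
vertex -3.669 -2.557 -0.432
vertex -3.906 0.208 0.344
vertex -4.546 -0.676 -1.163
endloop
endfacet
facet normal 0.398 -0.855 0.333
outer loop
vertex -3.029 -1.673 1.074
vertex -3.669 -2.557 -0.432
vertex -2.094 -1.444 0.543
endloop
endfacet
facet normal -0.850 -0.209 0.484
outer loop
vertex -3.029 -1.673 1.074
vertex -3.906 0.208 0.344
vertex -3.669 -2.557 -0.432
endloop
endfacet
facet normal -0.398 0.855 -0.332
outer loop
vertex -4.546 -0.676 -1.163
vertex -3.906 0.208 0.344
vertex -3.611 -0.447 -1.694
endloop
endfacet
facet normal 0.850 0.208 -0.484
outer loop
vertex -2.971 0.437 -0.188
vertex -2.094 -1.444 0.543
vertex -3.611 -0.447 -1.694
endloop
endfacet
facet normal -0.398 0.855 -0.332
outer loop
vertex -3.611 -0.447 -1.694
vertex -3.906 0.208 0.344
vertex -2.971 0.437 -0.188
endloop
endfacet
facet normal 0.344 0.475 0.810
outer loop
vertex -2.971 0.437 -0.188
vertex -3.029 -1.673 1.074
vertex -2.094 -1.444 0.543
endloop
endfacet
facet normal 0.344 0.475 0.810
outer loop
vertex -3.906 0.208 0.344
vertex -3.029 -1.673 1.074
vertex -2.971 0.437 -0.188
endloop
endfacet
facet normal 0.440 0.346 -0.829
outer loop
vertex 2.427 -1.587 -0.607
vertex 1.943 -2.349 -1.182
vertex 1.698 -1.348 -0.894
endloop
endfacet
facet normal 0.120 0.892 0.437
outer loop
vertex 2.427 -1.587 -0.607
vertex 1.698 -1.348 -0.894
vertex 1.46 -2.349 1.216
endloop
endfacet
facet normal 0.120 0.892 0.437
outer loop
vertex 1.46 -2.349 1.216
vertex 1.698 -1.348 -0.894
vertex 0.731 -2.11 0.929
endloop
endfacet
facet normal -0.440 -0.346 0.829
outer loop
vertex 1.46 -2.349 1.216
vertex 0.731 -2.11 0.929
vertex 0.977 -3.111 0.642
endloop
endfacet
facet normal 0.439 0.346 -0.829
outer loop
vertex 1.698 -1.348 -0.894
vertex 1.943 -2.349 -1.182
vertex 1.113 -1.696 -1.349
endloop
endfacet
facet normal -0.545 0.836 0.061
outer loop
vertex 1.698 -1.348 -0.894
vertex 1.113 -1.696 -1.349
vertex 0.731 -2.11 0.929
endloop
endfacet
facet normal -0.545 0.836 0.061
outer loop
vertex 0.731 -2.11 0.929
vertex 1.113 -1.696 -1.349
vertex 0.146 -2.458 0.474
endloop
endfacet
facet normal -0.439 -0.346 0.829
outer loop
vertex 0.731 -2.11 0.929
vertex 0.146 -2.458 0.474
vertex 0.977 -3.111 0.642
endloop
endfacet
facet normal 0.440 0.347 -0.829
outer loop
vertex 1.113 -1.696 -1.349
vertex 1.943 -2.349 -1.182
vertex 1.014 -2.426 -1.707
endloop
endfacet
facet normal -0.890 0.292 -0.350
outer loop
vertex 1.113 -1.696 -1.349
vertex 1.014 -2.426 -1.707
vertex 0.146 -2.458 0.474
endloop
endfacet
facet normal -0.890 0.292 -0.350
outer loop
vertex 0.146 -2.458 0.474
vertex 1.014 -2.426 -1.707
vertex 0.047 -3.188 0.117
endloop
endfacet
facet normal -0.439 -0.346 0.829
outer loop
vertex 0.146 -2.458 0.474
vertex 0.047 -3.188 0.117
vertex 0.977 -3.111 0.642
endloop
endfacet
facet normal 0.440 0.346 -0.829
outer loop
vertex 1.014 -2.426 -1.707
vertex 1.943 -2.349 -1.182
vertex 1.46 -3.111 -1.756
endloop
endfacet
facet normal -0.714 -0.425 -0.556
outer loop
vertex 1.014 -2.426 -1.707
vertex 1.46 -3.111 -1.756
vertex 0.047 -3.188 0.117
endloop
endfacet
facet normal -0.714 -0.424 -0.556
outer loop
vertex 0.047 -3.188 0.117
vertex 1.46 -3.111 -1.756
vertex 0.493 -3.873 0.067
endloop
endfacet
facet normal -0.439 -0.346 0.829
outer loop
vertex 0.047 -3.188 0.117
vertex 0.493 -3.873 0.067
vertex 0.977 -3.111 0.642
endloop
endfacet
facet normal 0.440 0.346 -0.829
outer loop
vertex 1.46 -3.111 -1.756
vertex 1.943 -2.349 -1.182
vertex 2.189 -3.35 -1.469
endloop
endfacet
facet normal -0.120 -0.892 -0.437
outer loop
vertex 1.46 -3.111 -1.756
vertex 2.189 -3.35 -1.469
vertex 0.493 -3.873 0.067
endloop
endfacet
facet normal -0.120 -0.892 -0.437
outer loop
vertex 0.493 -3.873 0.067
vertex 2.189 -3.35 -1.469
vertex 1.222 -4.112 0.354
endloop
endfacet
facet normal -0.440 -0.346 0.829
outer loop
vertex 0.493 -3.873 0.067
vertex 1.222 -4.112 0.354
vertex 0.977 -3.111 0.642
endloop
endfacet
facet normal 0.439 0.346 -0.829
outer loop
vertex 2.189 -3.35 -1.469
vertex 1.943 -2.349 -1.182
vertex 2.774 -3.002 -1.014
endloop
endfacet
facet normal 0.545 -0.836 -0.061
outer loop
vertex 2.189 -3.35 -1.469
vertex 2.774 -3.002 -1.014
vertex 1.222 -4.112 0.354
endloop
endfacet
facet normal 0.545 -0.836 -0.061
outer loop
vertex 1.222 -4.112 0.354
vertex 2.774 -3.002 -1.014
vertex 1.807 -3.764 0.809
endloop
endfacet
facet normal -0.439 -0.346 0.829
outer loop
vertex 1.222 -4.112 0.354
vertex 1.807 -3.764 0.809
vertex 0.977 -3.111 0.642
endloop
endfacet
facet normal 0.439 0.346 -0.829
outer loop
vertex 2.774 -3.002 -1.014
vertex 1.943 -2.349 -1.182
vertex 2.873 -2.272 -0.657
endloop
endfacet
facet normal 0.890 -0.292 0.350
outer loop
vertex 2.774 -3.002 -1.014
vertex 2.873 -2.272 -0.657
vertex 1.807 -3.764 0.809
endloop
endfacet
facet normal 0.890 -0.292 0.350
outer loop
vertex 1.807 -3.764 0.809
vertex 2.873 -2.272 -0.657
vertex 1.906 -3.034 1.167
endloop
endfacet
facet normal -0.440 -0.347 0.829
outer loop
vertex 1.807 -3.764 0.809
vertex 1.906 -3.034 1.167
vertex 0.977 -3.111 0.642
endloop
endfacet
facet normal 0.439 0.346 -0.829
outer loop
vertex 2.873 -2.272 -0.657
vertex 1.943 -2.349 -1.182
vertex 2.427 -1.587 -0.607
endloop
endfacet
facet normal 0.714 0.425 0.556
outer loop
vertex 2.873 -2.272 -0.657
vertex 2.427 -1.587 -0.607
vertex 1.906 -3.034 1.167
endloop
endfacet
facet normal 0.714 0.425 0.556
outer loop
vertex 1.906 -3.034 1.167
vertex 2.427 -1.587 -0.607
vertex 1.46 -2.349 1.216
endloop
endfacet
facet normal -0.440 -0.346 0.829
outer loop
vertex 1.906 -3.034 1.167
vertex 1.46 -2.349 1.216
vertex 0.977 -3.111 0.642
endloop
endfacet

endsolid


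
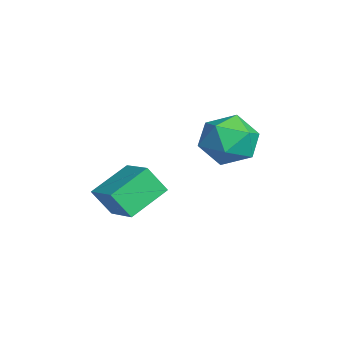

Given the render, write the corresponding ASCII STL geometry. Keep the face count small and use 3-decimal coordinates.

solid 
facet normal -0.590 0.754 -0.289
outer loop
vertex 0.877 3.044 -0.962
vertex 0.135 2.848 0.04
vertex 1.111 3.644 0.124
endloop
endfacet
facet normal 0.085 0.864 -0.496
outer loop
vertex 0.877 3.044 -0.962
vertex 1.111 3.644 0.124
vertex 2.064 3.164 -0.55
endloop
endfacet
facet normal 0.283 0.315 -0.906
outer loop
vertex 0.877 3.044 -0.962
vertex 2.064 3.164 -0.55
vertex 1.677 2.072 -1.05
endloop
endfacet
facet normal -0.270 -0.136 -0.953
outer loop
vertex 0.877 3.044 -0.962
vertex 1.677 2.072 -1.05
vertex 0.485 1.877 -0.685
endloop
endfacet
facet normal -0.809 0.136 -0.572
outer loop
vertex 0.877 3.044 -0.962
vertex 0.485 1.877 -0.685
vertex 0.135 2.848 0.04
endloop
endfacet
facet normal 0.496 0.864 0.087
outer loop
vertex 2.064 3.164 -0.55
vertex 1.111 3.644 0.124
vertex 2.055 3.043 0.705
endloop
endfacet
facet normal -0.595 0.685 0.420
outer loop
vertex 1.111 3.644 0.124
vertex 0.135 2.848 0.04
vertex 0.863 2.848 1.07
endloop
endfacet
facet normal -0.949 -0.314 -0.037
outer loop
vertex 0.135 2.848 0.04
vertex 0.485 1.877 -0.685
vertex 0.476 1.756 0.57
endloop
endfacet
facet normal -0.077 -0.753 -0.654
outer loop
vertex 0.485 1.877 -0.685
vertex 1.677 2.072 -1.05
vertex 1.429 1.276 -0.104
endloop
endfacet
facet normal 0.816 -0.025 -0.577
outer loop
vertex 1.677 2.072 -1.05
vertex 2.064 3.164 -0.55
vertex 2.405 2.072 -0.02
endloop
endfacet
facet normal 0.270 0.136 0.953
outer loop
vertex 1.663 1.876 0.982
vertex 2.055 3.043 0.705
vertex 0.863 2.848 1.07
endloop
endfacet
facet normal -0.283 -0.315 0.906
outer loop
vertex 1.663 1.876 0.982
vertex 0.863 2.848 1.07
vertex 0.476 1.756 0.57
endloop
endfacet
facet normal -0.085 -0.864 0.496
outer loop
vertex 1.663 1.876 0.982
vertex 0.476 1.756 0.57
vertex 1.429 1.276 -0.104
endloop
endfacet
facet normal 0.590 -0.754 0.289
outer loop
vertex 1.663 1.876 0.982
vertex 1.429 1.276 -0.104
vertex 2.405 2.072 -0.02
endloop
endfacet
facet normal 0.809 -0.136 0.572
outer loop
vertex 1.663 1.876 0.982
vertex 2.405 2.072 -0.02
vertex 2.055 3.043 0.705
endloop
endfacet
facet normal 0.077 0.753 0.654
outer loop
vertex 0.863 2.848 1.07
vertex 2.055 3.043 0.705
vertex 1.111 3.644 0.124
endloop
endfacet
facet normal -0.816 0.025 0.577
outer loop
vertex 0.476 1.756 0.57
vertex 0.863 2.848 1.07
vertex 0.135 2.848 0.04
endloop
endfacet
facet normal -0.496 -0.864 -0.087
outer loop
vertex 1.429 1.276 -0.104
vertex 0.476 1.756 0.57
vertex 0.485 1.877 -0.685
endloop
endfacet
facet normal 0.595 -0.685 -0.420
outer loop
vertex 2.405 2.072 -0.02
vertex 1.429 1.276 -0.104
vertex 1.677 2.072 -1.05
endloop
endfacet
facet normal 0.949 0.314 0.037
outer loop
vertex 2.055 3.043 0.705
vertex 2.405 2.072 -0.02
vertex 2.064 3.164 -0.55
endloop
endfacet
facet normal -0.887 -0.299 -0.353
outer loop
vertex 0.292 -2.5 -2.733
vertex -0.534 -1.007 -1.922
vertex 0.496 -1.778 -3.855
endloop
endfacet
facet normal 0.437 -0.790 -0.429
outer loop
vertex 1.994 -1.273 -3.258
vertex 0.292 -2.5 -2.733
vertex 0.496 -1.778 -3.855
endloop
endfacet
facet normal -0.887 -0.299 -0.353
outer loop
vertex 0.496 -1.778 -3.855
vertex -0.534 -1.007 -1.922
vertex -0.331 -0.284 -3.044
endloop
endfacet
facet normal 0.151 0.535 -0.831
outer loop
vertex -0.331 -0.284 -3.044
vertex 1.994 -1.273 -3.258
vertex 0.496 -1.778 -3.855
endloop
endfacet
facet normal -0.151 -0.535 0.831
outer loop
vertex 0.292 -2.5 -2.733
vertex 0.964 -0.502 -1.325
vertex -0.534 -1.007 -1.922
endloop
endfacet
facet normal 0.437 -0.790 -0.430
outer loop
vertex 1.791 -1.996 -2.136
vertex 0.292 -2.5 -2.733
vertex 1.994 -1.273 -3.258
endloop
endfacet
facet normal -0.151 -0.535 0.831
outer loop
vertex 1.791 -1.996 -2.136
vertex 0.964 -0.502 -1.325
vertex 0.292 -2.5 -2.733
endloop
endfacet
facet normal -0.438 0.790 0.430
outer loop
vertex -0.534 -1.007 -1.922
vertex 0.964 -0.502 -1.325
vertex -0.331 -0.284 -3.044
endloop
endfacet
facet normal 0.151 0.535 -0.831
outer loop
vertex 1.168 0.22 -2.447
vertex 1.994 -1.273 -3.258
vertex -0.331 -0.284 -3.044
endloop
endfacet
facet normal -0.437 0.791 0.429
outer loop
vertex -0.331 -0.284 -3.044
vertex 0.964 -0.502 -1.325
vertex 1.168 0.22 -2.447
endloop
endfacet
facet normal 0.887 0.299 0.353
outer loop
vertex 1.168 0.22 -2.447
vertex 1.791 -1.996 -2.136
vertex 1.994 -1.273 -3.258
endloop
endfacet
facet normal 0.886 0.299 0.353
outer loop
vertex 0.964 -0.502 -1.325
vertex 1.791 -1.996 -2.136
vertex 1.168 0.22 -2.447
endloop
endfacet

endsolid


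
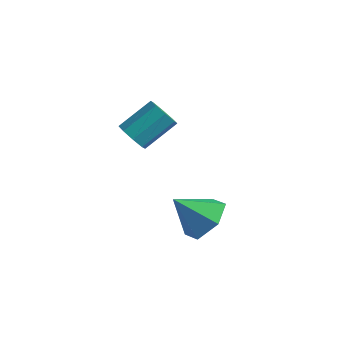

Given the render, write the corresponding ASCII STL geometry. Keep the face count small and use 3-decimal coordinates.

solid 
facet normal -0.335 -0.753 -0.566
outer loop
vertex -0.824 -1.359 -0.332
vertex -1.311 -1.183 -0.278
vertex -0.925 -1.1 -0.617
endloop
endfacet
facet normal 0.908 -0.096 -0.409
outer loop
vertex -0.824 -1.359 -0.332
vertex -0.925 -1.1 -0.617
vertex -0.423 -0.452 0.345
endloop
endfacet
facet normal 0.908 -0.097 -0.408
outer loop
vertex -0.423 -0.452 0.345
vertex -0.925 -1.1 -0.617
vertex -0.524 -0.194 0.059
endloop
endfacet
facet normal 0.334 0.756 0.564
outer loop
vertex -0.423 -0.452 0.345
vertex -0.524 -0.194 0.059
vertex -0.909 -0.277 0.398
endloop
endfacet
facet normal -0.333 -0.756 -0.564
outer loop
vertex -0.925 -1.1 -0.617
vertex -1.311 -1.183 -0.278
vertex -1.252 -0.891 -0.704
endloop
endfacet
facet normal 0.461 0.390 -0.797
outer loop
vertex -0.925 -1.1 -0.617
vertex -1.252 -0.891 -0.704
vertex -0.524 -0.194 0.059
endloop
endfacet
facet normal 0.461 0.390 -0.797
outer loop
vertex -0.524 -0.194 0.059
vertex -1.252 -0.891 -0.704
vertex -0.851 0.015 -0.028
endloop
endfacet
facet normal 0.333 0.756 0.564
outer loop
vertex -0.524 -0.194 0.059
vertex -0.851 0.015 -0.028
vertex -0.909 -0.277 0.398
endloop
endfacet
facet normal -0.335 -0.755 -0.564
outer loop
vertex -1.252 -0.891 -0.704
vertex -1.311 -1.183 -0.278
vertex -1.613 -0.852 -0.542
endloop
endfacet
facet normal -0.252 0.648 -0.719
outer loop
vertex -1.252 -0.891 -0.704
vertex -1.613 -0.852 -0.542
vertex -0.851 0.015 -0.028
endloop
endfacet
facet normal -0.254 0.649 -0.718
outer loop
vertex -0.851 0.015 -0.028
vertex -1.613 -0.852 -0.542
vertex -1.212 0.054 0.135
endloop
endfacet
facet normal 0.336 0.755 0.563
outer loop
vertex -0.851 0.015 -0.028
vertex -1.212 0.054 0.135
vertex -0.909 -0.277 0.398
endloop
endfacet
facet normal -0.333 -0.755 -0.565
outer loop
vertex -1.613 -0.852 -0.542
vertex -1.311 -1.183 -0.278
vertex -1.797 -1.008 -0.225
endloop
endfacet
facet normal -0.822 0.527 -0.218
outer loop
vertex -1.613 -0.852 -0.542
vertex -1.797 -1.008 -0.225
vertex -1.212 0.054 0.135
endloop
endfacet
facet normal -0.821 0.527 -0.219
outer loop
vertex -1.212 0.054 0.135
vertex -1.797 -1.008 -0.225
vertex -1.396 -0.101 0.452
endloop
endfacet
facet normal 0.335 0.755 0.564
outer loop
vertex -1.212 0.054 0.135
vertex -1.396 -0.101 0.452
vertex -0.909 -0.277 0.398
endloop
endfacet
facet normal -0.334 -0.756 -0.564
outer loop
vertex -1.797 -1.008 -0.225
vertex -1.311 -1.183 -0.278
vertex -1.696 -1.266 0.061
endloop
endfacet
facet normal -0.908 0.097 0.408
outer loop
vertex -1.797 -1.008 -0.225
vertex -1.696 -1.266 0.061
vertex -1.396 -0.101 0.452
endloop
endfacet
facet normal -0.907 0.096 0.409
outer loop
vertex -1.396 -0.101 0.452
vertex -1.696 -1.266 0.061
vertex -1.295 -0.36 0.737
endloop
endfacet
facet normal 0.335 0.753 0.566
outer loop
vertex -1.396 -0.101 0.452
vertex -1.295 -0.36 0.737
vertex -0.909 -0.277 0.398
endloop
endfacet
facet normal -0.333 -0.756 -0.564
outer loop
vertex -1.696 -1.266 0.061
vertex -1.311 -1.183 -0.278
vertex -1.369 -1.475 0.148
endloop
endfacet
facet normal -0.461 -0.390 0.797
outer loop
vertex -1.696 -1.266 0.061
vertex -1.369 -1.475 0.148
vertex -1.295 -0.36 0.737
endloop
endfacet
facet normal -0.461 -0.390 0.797
outer loop
vertex -1.295 -0.36 0.737
vertex -1.369 -1.475 0.148
vertex -0.968 -0.569 0.824
endloop
endfacet
facet normal 0.333 0.756 0.564
outer loop
vertex -1.295 -0.36 0.737
vertex -0.968 -0.569 0.824
vertex -0.909 -0.277 0.398
endloop
endfacet
facet normal -0.336 -0.755 -0.563
outer loop
vertex -1.369 -1.475 0.148
vertex -1.311 -1.183 -0.278
vertex -1.008 -1.514 -0.015
endloop
endfacet
facet normal 0.254 -0.648 0.718
outer loop
vertex -1.369 -1.475 0.148
vertex -1.008 -1.514 -0.015
vertex -0.968 -0.569 0.824
endloop
endfacet
facet normal 0.252 -0.648 0.718
outer loop
vertex -0.968 -0.569 0.824
vertex -1.008 -1.514 -0.015
vertex -0.607 -0.608 0.662
endloop
endfacet
facet normal 0.335 0.755 0.564
outer loop
vertex -0.968 -0.569 0.824
vertex -0.607 -0.608 0.662
vertex -0.909 -0.277 0.398
endloop
endfacet
facet normal -0.335 -0.755 -0.564
outer loop
vertex -1.008 -1.514 -0.015
vertex -1.311 -1.183 -0.278
vertex -0.824 -1.359 -0.332
endloop
endfacet
facet normal 0.821 -0.527 0.219
outer loop
vertex -1.008 -1.514 -0.015
vertex -0.824 -1.359 -0.332
vertex -0.607 -0.608 0.662
endloop
endfacet
facet normal 0.822 -0.526 0.218
outer loop
vertex -0.607 -0.608 0.662
vertex -0.824 -1.359 -0.332
vertex -0.423 -0.452 0.345
endloop
endfacet
facet normal 0.333 0.755 0.565
outer loop
vertex -0.607 -0.608 0.662
vertex -0.423 -0.452 0.345
vertex -0.909 -0.277 0.398
endloop
endfacet
facet normal 0.577 0.428 -0.696
outer loop
vertex 2.376 -1.969 -0.653
vertex 2.015 -2.362 -1.194
vertex 1.758 -1.677 -0.986
endloop
endfacet
facet normal -0.215 0.501 0.838
outer loop
vertex 2.376 -1.969 -0.653
vertex 1.758 -1.677 -0.986
vertex 1.345 -2.858 -0.386
endloop
endfacet
facet normal 0.577 0.428 -0.696
outer loop
vertex 1.758 -1.677 -0.986
vertex 2.015 -2.362 -1.194
vertex 1.397 -2.071 -1.527
endloop
endfacet
facet normal -0.863 0.434 0.260
outer loop
vertex 1.758 -1.677 -0.986
vertex 1.397 -2.071 -1.527
vertex 1.345 -2.858 -0.386
endloop
endfacet
facet normal 0.577 0.428 -0.696
outer loop
vertex 1.397 -2.071 -1.527
vertex 2.015 -2.362 -1.194
vertex 1.653 -2.755 -1.735
endloop
endfacet
facet normal -0.932 -0.278 -0.234
outer loop
vertex 1.397 -2.071 -1.527
vertex 1.653 -2.755 -1.735
vertex 1.345 -2.858 -0.386
endloop
endfacet
facet normal 0.577 0.427 -0.696
outer loop
vertex 1.653 -2.755 -1.735
vertex 2.015 -2.362 -1.194
vertex 2.271 -3.046 -1.401
endloop
endfacet
facet normal -0.353 -0.923 -0.151
outer loop
vertex 1.653 -2.755 -1.735
vertex 2.271 -3.046 -1.401
vertex 1.345 -2.858 -0.386
endloop
endfacet
facet normal 0.578 0.427 -0.696
outer loop
vertex 2.271 -3.046 -1.401
vertex 2.015 -2.362 -1.194
vertex 2.632 -2.653 -0.86
endloop
endfacet
facet normal 0.293 -0.856 0.426
outer loop
vertex 2.271 -3.046 -1.401
vertex 2.632 -2.653 -0.86
vertex 1.345 -2.858 -0.386
endloop
endfacet
facet normal 0.578 0.427 -0.696
outer loop
vertex 2.632 -2.653 -0.86
vertex 2.015 -2.362 -1.194
vertex 2.376 -1.969 -0.653
endloop
endfacet
facet normal 0.362 -0.143 0.921
outer loop
vertex 2.632 -2.653 -0.86
vertex 2.376 -1.969 -0.653
vertex 1.345 -2.858 -0.386
endloop
endfacet

endsolid


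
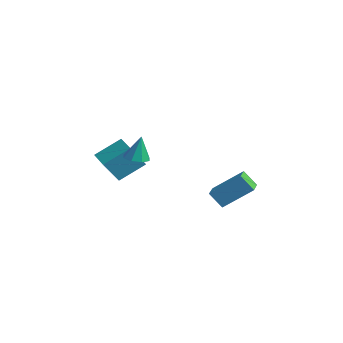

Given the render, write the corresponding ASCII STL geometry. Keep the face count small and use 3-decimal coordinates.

solid 
facet normal -0.690 0.699 -0.191
outer loop
vertex 1.727 -0.246 -0.313
vertex 2.581 0.907 0.822
vertex 2.286 0.096 -1.081
endloop
endfacet
facet normal -0.467 -0.630 -0.620
outer loop
vertex 3.079 -0.707 -0.862
vertex 1.727 -0.246 -0.313
vertex 2.286 0.096 -1.081
endloop
endfacet
facet normal -0.690 0.699 -0.191
outer loop
vertex 2.286 0.096 -1.081
vertex 2.581 0.907 0.822
vertex 3.14 1.249 0.054
endloop
endfacet
facet normal 0.553 0.339 -0.761
outer loop
vertex 3.14 1.249 0.054
vertex 3.079 -0.707 -0.862
vertex 2.286 0.096 -1.081
endloop
endfacet
facet normal -0.553 -0.339 0.761
outer loop
vertex 1.727 -0.246 -0.313
vertex 3.374 0.104 1.041
vertex 2.581 0.907 0.822
endloop
endfacet
facet normal -0.467 -0.630 -0.620
outer loop
vertex 2.52 -1.049 -0.094
vertex 1.727 -0.246 -0.313
vertex 3.079 -0.707 -0.862
endloop
endfacet
facet normal -0.553 -0.339 0.761
outer loop
vertex 2.52 -1.049 -0.094
vertex 3.374 0.104 1.041
vertex 1.727 -0.246 -0.313
endloop
endfacet
facet normal 0.467 0.630 0.620
outer loop
vertex 2.581 0.907 0.822
vertex 3.374 0.104 1.041
vertex 3.14 1.249 0.054
endloop
endfacet
facet normal 0.553 0.339 -0.761
outer loop
vertex 3.933 0.446 0.273
vertex 3.079 -0.707 -0.862
vertex 3.14 1.249 0.054
endloop
endfacet
facet normal 0.467 0.630 0.620
outer loop
vertex 3.14 1.249 0.054
vertex 3.374 0.104 1.041
vertex 3.933 0.446 0.273
endloop
endfacet
facet normal 0.690 -0.699 0.191
outer loop
vertex 3.933 0.446 0.273
vertex 2.52 -1.049 -0.094
vertex 3.079 -0.707 -0.862
endloop
endfacet
facet normal 0.690 -0.699 0.191
outer loop
vertex 3.374 0.104 1.041
vertex 2.52 -1.049 -0.094
vertex 3.933 0.446 0.273
endloop
endfacet
facet normal -0.051 -0.174 -0.984
outer loop
vertex -0.882 -1.982 0.971
vertex -1.435 -2.33 1.061
vertex -1.297 -1.696 0.942
endloop
endfacet
facet normal 0.539 0.807 0.240
outer loop
vertex -0.882 -1.982 0.971
vertex -1.297 -1.696 0.942
vertex -1.365 -2.09 2.419
endloop
endfacet
facet normal -0.051 -0.173 -0.984
outer loop
vertex -1.297 -1.696 0.942
vertex -1.435 -2.33 1.061
vertex -1.793 -1.782 0.983
endloop
endfacet
facet normal -0.145 0.958 0.249
outer loop
vertex -1.297 -1.696 0.942
vertex -1.793 -1.782 0.983
vertex -1.365 -2.09 2.419
endloop
endfacet
facet normal -0.050 -0.173 -0.984
outer loop
vertex -1.793 -1.782 0.983
vertex -1.435 -2.33 1.061
vertex -2.079 -2.189 1.069
endloop
endfacet
facet normal -0.732 0.587 0.344
outer loop
vertex -1.793 -1.782 0.983
vertex -2.079 -2.189 1.069
vertex -1.365 -2.09 2.419
endloop
endfacet
facet normal -0.051 -0.176 -0.983
outer loop
vertex -2.079 -2.189 1.069
vertex -1.435 -2.33 1.061
vertex -1.988 -2.679 1.152
endloop
endfacet
facet normal -0.878 -0.083 0.471
outer loop
vertex -2.079 -2.189 1.069
vertex -1.988 -2.679 1.152
vertex -1.365 -2.09 2.419
endloop
endfacet
facet normal -0.052 -0.175 -0.983
outer loop
vertex -1.988 -2.679 1.152
vertex -1.435 -2.33 1.061
vertex -1.573 -2.965 1.181
endloop
endfacet
facet normal -0.498 -0.666 0.555
outer loop
vertex -1.988 -2.679 1.152
vertex -1.573 -2.965 1.181
vertex -1.365 -2.09 2.419
endloop
endfacet
facet normal -0.051 -0.175 -0.983
outer loop
vertex -1.573 -2.965 1.181
vertex -1.435 -2.33 1.061
vertex -1.076 -2.879 1.14
endloop
endfacet
facet normal 0.186 -0.817 0.546
outer loop
vertex -1.573 -2.965 1.181
vertex -1.076 -2.879 1.14
vertex -1.365 -2.09 2.419
endloop
endfacet
facet normal -0.049 -0.173 -0.984
outer loop
vertex -1.076 -2.879 1.14
vertex -1.435 -2.33 1.061
vertex -0.79 -2.472 1.054
endloop
endfacet
facet normal 0.772 -0.448 0.451
outer loop
vertex -1.076 -2.879 1.14
vertex -0.79 -2.472 1.054
vertex -1.365 -2.09 2.419
endloop
endfacet
facet normal -0.049 -0.176 -0.983
outer loop
vertex -0.79 -2.472 1.054
vertex -1.435 -2.33 1.061
vertex -0.882 -1.982 0.971
endloop
endfacet
facet normal 0.919 0.227 0.323
outer loop
vertex -0.79 -2.472 1.054
vertex -0.882 -1.982 0.971
vertex -1.365 -2.09 2.419
endloop
endfacet
facet normal -0.963 0.265 0.046
outer loop
vertex -3.907 -3.075 0.508
vertex -3.51 -1.785 1.387
vertex -3.75 -2.296 -0.705
endloop
endfacet
facet normal -0.247 -0.800 -0.546
outer loop
vertex -2.45 -2.655 -0.767
vertex -3.907 -3.075 0.508
vertex -3.75 -2.296 -0.705
endloop
endfacet
facet normal -0.963 0.265 0.046
outer loop
vertex -3.75 -2.296 -0.705
vertex -3.51 -1.785 1.387
vertex -3.353 -1.007 0.174
endloop
endfacet
facet normal 0.108 0.537 -0.837
outer loop
vertex -3.353 -1.007 0.174
vertex -2.45 -2.655 -0.767
vertex -3.75 -2.296 -0.705
endloop
endfacet
facet normal -0.108 -0.537 0.837
outer loop
vertex -3.907 -3.075 0.508
vertex -2.21 -2.144 1.325
vertex -3.51 -1.785 1.387
endloop
endfacet
facet normal -0.247 -0.801 -0.546
outer loop
vertex -2.607 -3.433 0.446
vertex -3.907 -3.075 0.508
vertex -2.45 -2.655 -0.767
endloop
endfacet
facet normal -0.108 -0.537 0.837
outer loop
vertex -2.607 -3.433 0.446
vertex -2.21 -2.144 1.325
vertex -3.907 -3.075 0.508
endloop
endfacet
facet normal 0.247 0.801 0.546
outer loop
vertex -3.51 -1.785 1.387
vertex -2.21 -2.144 1.325
vertex -3.353 -1.007 0.174
endloop
endfacet
facet normal 0.108 0.537 -0.837
outer loop
vertex -2.053 -1.365 0.112
vertex -2.45 -2.655 -0.767
vertex -3.353 -1.007 0.174
endloop
endfacet
facet normal 0.247 0.801 0.546
outer loop
vertex -3.353 -1.007 0.174
vertex -2.21 -2.144 1.325
vertex -2.053 -1.365 0.112
endloop
endfacet
facet normal 0.963 -0.265 -0.046
outer loop
vertex -2.053 -1.365 0.112
vertex -2.607 -3.433 0.446
vertex -2.45 -2.655 -0.767
endloop
endfacet
facet normal 0.963 -0.265 -0.046
outer loop
vertex -2.21 -2.144 1.325
vertex -2.607 -3.433 0.446
vertex -2.053 -1.365 0.112
endloop
endfacet

endsolid


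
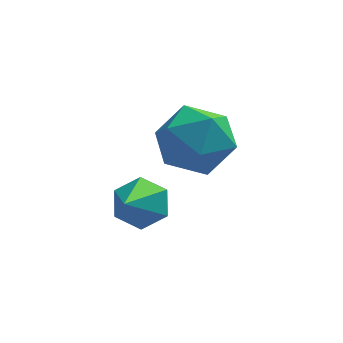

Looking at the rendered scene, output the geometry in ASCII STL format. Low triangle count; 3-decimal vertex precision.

solid 
facet normal -0.233 0.024 0.972
outer loop
vertex 1.222 0.83 1.768
vertex 0.775 -0.188 1.686
vertex 1.853 -0.071 1.942
endloop
endfacet
facet normal 0.352 0.409 0.842
outer loop
vertex 1.222 0.83 1.768
vertex 1.853 -0.071 1.942
vertex 2.256 0.787 1.356
endloop
endfacet
facet normal 0.183 0.913 0.364
outer loop
vertex 1.222 0.83 1.768
vertex 2.256 0.787 1.356
vertex 1.426 1.2 0.737
endloop
endfacet
facet normal -0.507 0.838 0.201
outer loop
vertex 1.222 0.83 1.768
vertex 1.426 1.2 0.737
vertex 0.511 0.598 0.941
endloop
endfacet
facet normal -0.764 0.289 0.576
outer loop
vertex 1.222 0.83 1.768
vertex 0.511 0.598 0.941
vertex 0.775 -0.188 1.686
endloop
endfacet
facet normal 0.838 -0.021 0.545
outer loop
vertex 2.256 0.787 1.356
vertex 1.853 -0.071 1.942
vertex 2.449 -0.258 1.019
endloop
endfacet
facet normal -0.110 -0.645 0.756
outer loop
vertex 1.853 -0.071 1.942
vertex 0.775 -0.188 1.686
vertex 1.534 -0.86 1.223
endloop
endfacet
facet normal -0.969 -0.216 0.115
outer loop
vertex 0.775 -0.188 1.686
vertex 0.511 0.598 0.941
vertex 0.704 -0.447 0.604
endloop
endfacet
facet normal -0.552 0.672 -0.493
outer loop
vertex 0.511 0.598 0.941
vertex 1.426 1.2 0.737
vertex 1.107 0.411 0.018
endloop
endfacet
facet normal 0.564 0.794 -0.227
outer loop
vertex 1.426 1.2 0.737
vertex 2.256 0.787 1.356
vertex 2.185 0.528 0.274
endloop
endfacet
facet normal 0.507 -0.838 -0.201
outer loop
vertex 1.738 -0.49 0.192
vertex 2.449 -0.258 1.019
vertex 1.534 -0.86 1.223
endloop
endfacet
facet normal -0.183 -0.913 -0.364
outer loop
vertex 1.738 -0.49 0.192
vertex 1.534 -0.86 1.223
vertex 0.704 -0.447 0.604
endloop
endfacet
facet normal -0.352 -0.409 -0.842
outer loop
vertex 1.738 -0.49 0.192
vertex 0.704 -0.447 0.604
vertex 1.107 0.411 0.018
endloop
endfacet
facet normal 0.233 -0.024 -0.972
outer loop
vertex 1.738 -0.49 0.192
vertex 1.107 0.411 0.018
vertex 2.185 0.528 0.274
endloop
endfacet
facet normal 0.764 -0.289 -0.576
outer loop
vertex 1.738 -0.49 0.192
vertex 2.185 0.528 0.274
vertex 2.449 -0.258 1.019
endloop
endfacet
facet normal 0.552 -0.672 0.493
outer loop
vertex 1.534 -0.86 1.223
vertex 2.449 -0.258 1.019
vertex 1.853 -0.071 1.942
endloop
endfacet
facet normal -0.564 -0.794 0.227
outer loop
vertex 0.704 -0.447 0.604
vertex 1.534 -0.86 1.223
vertex 0.775 -0.188 1.686
endloop
endfacet
facet normal -0.838 0.021 -0.545
outer loop
vertex 1.107 0.411 0.018
vertex 0.704 -0.447 0.604
vertex 0.511 0.598 0.941
endloop
endfacet
facet normal 0.110 0.645 -0.756
outer loop
vertex 2.185 0.528 0.274
vertex 1.107 0.411 0.018
vertex 1.426 1.2 0.737
endloop
endfacet
facet normal 0.969 0.216 -0.115
outer loop
vertex 2.449 -0.258 1.019
vertex 2.185 0.528 0.274
vertex 2.256 0.787 1.356
endloop
endfacet
facet normal 0.255 0.747 -0.613
outer loop
vertex 0.735 -1.988 -0.067
vertex 0.117 -1.625 0.118
vertex 0.739 -1.519 0.506
endloop
endfacet
facet normal 0.794 -0.473 0.382
outer loop
vertex 0.735 -1.988 -0.067
vertex 0.739 -1.519 0.506
vertex -0.277 -2.775 1.062
endloop
endfacet
facet normal 0.256 0.747 -0.614
outer loop
vertex 0.739 -1.519 0.506
vertex 0.117 -1.625 0.118
vertex 0.121 -1.156 0.69
endloop
endfacet
facet normal 0.351 0.127 0.928
outer loop
vertex 0.739 -1.519 0.506
vertex 0.121 -1.156 0.69
vertex -0.277 -2.775 1.062
endloop
endfacet
facet normal 0.257 0.746 -0.614
outer loop
vertex 0.121 -1.156 0.69
vertex 0.117 -1.625 0.118
vertex -0.5 -1.261 0.302
endloop
endfacet
facet normal -0.541 0.312 0.781
outer loop
vertex 0.121 -1.156 0.69
vertex -0.5 -1.261 0.302
vertex -0.277 -2.775 1.062
endloop
endfacet
facet normal 0.257 0.746 -0.614
outer loop
vertex -0.5 -1.261 0.302
vertex 0.117 -1.625 0.118
vertex -0.504 -1.73 -0.27
endloop
endfacet
facet normal -0.991 -0.101 0.090
outer loop
vertex -0.5 -1.261 0.302
vertex -0.504 -1.73 -0.27
vertex -0.277 -2.775 1.062
endloop
endfacet
facet normal 0.257 0.747 -0.613
outer loop
vertex -0.504 -1.73 -0.27
vertex 0.117 -1.625 0.118
vertex 0.114 -2.094 -0.455
endloop
endfacet
facet normal -0.549 -0.700 -0.456
outer loop
vertex -0.504 -1.73 -0.27
vertex 0.114 -2.094 -0.455
vertex -0.277 -2.775 1.062
endloop
endfacet
facet normal 0.256 0.747 -0.613
outer loop
vertex 0.114 -2.094 -0.455
vertex 0.117 -1.625 0.118
vertex 0.735 -1.988 -0.067
endloop
endfacet
facet normal 0.344 -0.886 -0.309
outer loop
vertex 0.114 -2.094 -0.455
vertex 0.735 -1.988 -0.067
vertex -0.277 -2.775 1.062
endloop
endfacet

endsolid


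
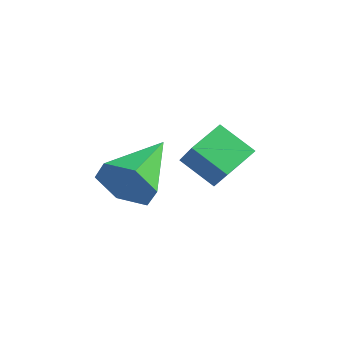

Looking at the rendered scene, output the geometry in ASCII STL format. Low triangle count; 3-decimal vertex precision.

solid 
facet normal -0.672 -0.472 0.571
outer loop
vertex -2.215 -1.155 2.155
vertex -2.527 -0.084 2.674
vertex -3.461 -0.907 0.893
endloop
endfacet
facet normal 0.253 -0.871 -0.421
outer loop
vertex -2.533 -0.256 0.106
vertex -2.215 -1.155 2.155
vertex -3.461 -0.907 0.893
endloop
endfacet
facet normal -0.672 -0.472 0.571
outer loop
vertex -3.461 -0.907 0.893
vertex -2.527 -0.084 2.674
vertex -3.772 0.164 1.412
endloop
endfacet
facet normal -0.696 0.140 -0.705
outer loop
vertex -3.772 0.164 1.412
vertex -2.533 -0.256 0.106
vertex -3.461 -0.907 0.893
endloop
endfacet
facet normal 0.695 -0.139 0.705
outer loop
vertex -2.215 -1.155 2.155
vertex -1.599 0.567 1.887
vertex -2.527 -0.084 2.674
endloop
endfacet
facet normal 0.254 -0.871 -0.421
outer loop
vertex -1.288 -0.504 1.368
vertex -2.215 -1.155 2.155
vertex -2.533 -0.256 0.106
endloop
endfacet
facet normal 0.696 -0.139 0.704
outer loop
vertex -1.288 -0.504 1.368
vertex -1.599 0.567 1.887
vertex -2.215 -1.155 2.155
endloop
endfacet
facet normal -0.254 0.871 0.421
outer loop
vertex -2.527 -0.084 2.674
vertex -1.599 0.567 1.887
vertex -3.772 0.164 1.412
endloop
endfacet
facet normal -0.696 0.139 -0.705
outer loop
vertex -2.845 0.815 0.625
vertex -2.533 -0.256 0.106
vertex -3.772 0.164 1.412
endloop
endfacet
facet normal -0.254 0.871 0.421
outer loop
vertex -3.772 0.164 1.412
vertex -1.599 0.567 1.887
vertex -2.845 0.815 0.625
endloop
endfacet
facet normal 0.672 0.472 -0.570
outer loop
vertex -2.845 0.815 0.625
vertex -1.288 -0.504 1.368
vertex -2.533 -0.256 0.106
endloop
endfacet
facet normal 0.672 0.472 -0.571
outer loop
vertex -1.599 0.567 1.887
vertex -1.288 -0.504 1.368
vertex -2.845 0.815 0.625
endloop
endfacet
facet normal 0.519 -0.801 -0.297
outer loop
vertex -1.534 -2.9 0.66
vertex -1.847 -3.409 1.487
vertex -2.395 -3.446 0.628
endloop
endfacet
facet normal -0.320 0.550 -0.771
outer loop
vertex -1.534 -2.9 0.66
vertex -2.395 -3.446 0.628
vertex -2.973 -1.671 2.133
endloop
endfacet
facet normal 0.520 -0.801 -0.297
outer loop
vertex -2.395 -3.446 0.628
vertex -1.847 -3.409 1.487
vertex -2.707 -3.955 1.455
endloop
endfacet
facet normal -0.935 -0.004 -0.355
outer loop
vertex -2.395 -3.446 0.628
vertex -2.707 -3.955 1.455
vertex -2.973 -1.671 2.133
endloop
endfacet
facet normal 0.520 -0.801 -0.298
outer loop
vertex -2.707 -3.955 1.455
vertex -1.847 -3.409 1.487
vertex -2.159 -3.919 2.314
endloop
endfacet
facet normal -0.811 -0.251 0.528
outer loop
vertex -2.707 -3.955 1.455
vertex -2.159 -3.919 2.314
vertex -2.973 -1.671 2.133
endloop
endfacet
facet normal 0.519 -0.801 -0.298
outer loop
vertex -2.159 -3.919 2.314
vertex -1.847 -3.409 1.487
vertex -1.298 -3.373 2.346
endloop
endfacet
facet normal -0.071 0.054 0.996
outer loop
vertex -2.159 -3.919 2.314
vertex -1.298 -3.373 2.346
vertex -2.973 -1.671 2.133
endloop
endfacet
facet normal 0.519 -0.801 -0.298
outer loop
vertex -1.298 -3.373 2.346
vertex -1.847 -3.409 1.487
vertex -0.986 -2.863 1.52
endloop
endfacet
facet normal 0.543 0.607 0.580
outer loop
vertex -1.298 -3.373 2.346
vertex -0.986 -2.863 1.52
vertex -2.973 -1.671 2.133
endloop
endfacet
facet normal 0.520 -0.801 -0.297
outer loop
vertex -0.986 -2.863 1.52
vertex -1.847 -3.409 1.487
vertex -1.534 -2.9 0.66
endloop
endfacet
facet normal 0.419 0.855 -0.304
outer loop
vertex -0.986 -2.863 1.52
vertex -1.534 -2.9 0.66
vertex -2.973 -1.671 2.133
endloop
endfacet

endsolid


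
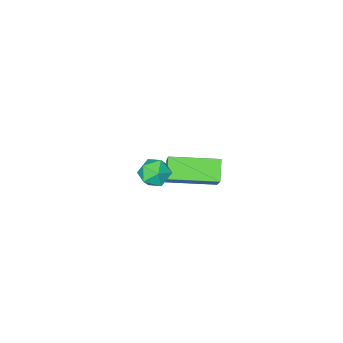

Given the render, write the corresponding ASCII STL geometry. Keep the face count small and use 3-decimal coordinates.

solid 
facet normal -0.075 0.988 0.136
outer loop
vertex 1.633 3.536 0.222
vertex 1.117 3.446 0.592
vertex 1.702 3.454 0.854
endloop
endfacet
facet normal 0.605 0.796 0.037
outer loop
vertex 1.633 3.536 0.222
vertex 1.702 3.454 0.854
vertex 2.106 3.166 0.447
endloop
endfacet
facet normal 0.651 0.468 -0.598
outer loop
vertex 1.633 3.536 0.222
vertex 2.106 3.166 0.447
vertex 1.769 2.979 -0.066
endloop
endfacet
facet normal 0.002 0.460 -0.888
outer loop
vertex 1.633 3.536 0.222
vertex 1.769 2.979 -0.066
vertex 1.158 3.153 0.023
endloop
endfacet
facet normal -0.448 0.781 -0.435
outer loop
vertex 1.633 3.536 0.222
vertex 1.158 3.153 0.023
vertex 1.117 3.446 0.592
endloop
endfacet
facet normal 0.776 0.322 0.542
outer loop
vertex 2.106 3.166 0.447
vertex 1.702 3.454 0.854
vertex 1.882 2.847 0.957
endloop
endfacet
facet normal -0.323 0.634 0.703
outer loop
vertex 1.702 3.454 0.854
vertex 1.117 3.446 0.592
vertex 1.271 3.021 1.046
endloop
endfacet
facet normal -0.928 0.299 -0.221
outer loop
vertex 1.117 3.446 0.592
vertex 1.158 3.153 0.023
vertex 0.934 2.834 0.533
endloop
endfacet
facet normal -0.202 -0.222 -0.954
outer loop
vertex 1.158 3.153 0.023
vertex 1.769 2.979 -0.066
vertex 1.338 2.546 0.126
endloop
endfacet
facet normal 0.851 -0.208 -0.483
outer loop
vertex 1.769 2.979 -0.066
vertex 2.106 3.166 0.447
vertex 1.923 2.554 0.388
endloop
endfacet
facet normal -0.002 -0.460 0.888
outer loop
vertex 1.407 2.464 0.758
vertex 1.882 2.847 0.957
vertex 1.271 3.021 1.046
endloop
endfacet
facet normal -0.651 -0.468 0.598
outer loop
vertex 1.407 2.464 0.758
vertex 1.271 3.021 1.046
vertex 0.934 2.834 0.533
endloop
endfacet
facet normal -0.605 -0.796 -0.037
outer loop
vertex 1.407 2.464 0.758
vertex 0.934 2.834 0.533
vertex 1.338 2.546 0.126
endloop
endfacet
facet normal 0.075 -0.988 -0.136
outer loop
vertex 1.407 2.464 0.758
vertex 1.338 2.546 0.126
vertex 1.923 2.554 0.388
endloop
endfacet
facet normal 0.448 -0.781 0.435
outer loop
vertex 1.407 2.464 0.758
vertex 1.923 2.554 0.388
vertex 1.882 2.847 0.957
endloop
endfacet
facet normal 0.202 0.222 0.954
outer loop
vertex 1.271 3.021 1.046
vertex 1.882 2.847 0.957
vertex 1.702 3.454 0.854
endloop
endfacet
facet normal -0.851 0.208 0.483
outer loop
vertex 0.934 2.834 0.533
vertex 1.271 3.021 1.046
vertex 1.117 3.446 0.592
endloop
endfacet
facet normal -0.776 -0.322 -0.542
outer loop
vertex 1.338 2.546 0.126
vertex 0.934 2.834 0.533
vertex 1.158 3.153 0.023
endloop
endfacet
facet normal 0.323 -0.634 -0.703
outer loop
vertex 1.923 2.554 0.388
vertex 1.338 2.546 0.126
vertex 1.769 2.979 -0.066
endloop
endfacet
facet normal 0.928 -0.299 0.221
outer loop
vertex 1.882 2.847 0.957
vertex 1.923 2.554 0.388
vertex 2.106 3.166 0.447
endloop
endfacet
facet normal -0.789 0.612 -0.063
outer loop
vertex -3.741 -0.162 -4.254
vertex -2.984 0.965 -2.786
vertex -3.266 0.382 -4.917
endloop
endfacet
facet normal -0.379 -0.564 -0.734
outer loop
vertex -1.736 -0.805 -4.794
vertex -3.741 -0.162 -4.254
vertex -3.266 0.382 -4.917
endloop
endfacet
facet normal -0.789 0.612 -0.063
outer loop
vertex -3.266 0.382 -4.917
vertex -2.984 0.965 -2.786
vertex -2.509 1.509 -3.448
endloop
endfacet
facet normal 0.485 0.555 -0.676
outer loop
vertex -2.509 1.509 -3.448
vertex -1.736 -0.805 -4.794
vertex -3.266 0.382 -4.917
endloop
endfacet
facet normal -0.485 -0.555 0.676
outer loop
vertex -3.741 -0.162 -4.254
vertex -1.454 -0.222 -2.663
vertex -2.984 0.965 -2.786
endloop
endfacet
facet normal -0.378 -0.563 -0.734
outer loop
vertex -2.211 -1.349 -4.132
vertex -3.741 -0.162 -4.254
vertex -1.736 -0.805 -4.794
endloop
endfacet
facet normal -0.485 -0.555 0.676
outer loop
vertex -2.211 -1.349 -4.132
vertex -1.454 -0.222 -2.663
vertex -3.741 -0.162 -4.254
endloop
endfacet
facet normal 0.378 0.564 0.734
outer loop
vertex -2.984 0.965 -2.786
vertex -1.454 -0.222 -2.663
vertex -2.509 1.509 -3.448
endloop
endfacet
facet normal 0.485 0.555 -0.676
outer loop
vertex -0.979 0.322 -3.326
vertex -1.736 -0.805 -4.794
vertex -2.509 1.509 -3.448
endloop
endfacet
facet normal 0.379 0.564 0.734
outer loop
vertex -2.509 1.509 -3.448
vertex -1.454 -0.222 -2.663
vertex -0.979 0.322 -3.326
endloop
endfacet
facet normal 0.789 -0.612 0.063
outer loop
vertex -0.979 0.322 -3.326
vertex -2.211 -1.349 -4.132
vertex -1.736 -0.805 -4.794
endloop
endfacet
facet normal 0.789 -0.612 0.063
outer loop
vertex -1.454 -0.222 -2.663
vertex -2.211 -1.349 -4.132
vertex -0.979 0.322 -3.326
endloop
endfacet

endsolid
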